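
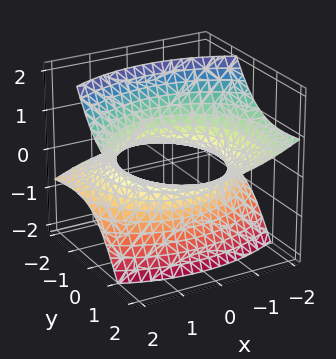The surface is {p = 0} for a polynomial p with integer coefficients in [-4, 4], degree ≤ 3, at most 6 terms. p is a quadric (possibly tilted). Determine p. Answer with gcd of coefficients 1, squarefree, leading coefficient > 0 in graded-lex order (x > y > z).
x^2 + y^2 - 3*y*z - 2*z^2 - 2

1. deg p = 2. The shape is more complex than any degree-1 surface.
2. From the axis intercepts and sections: no z-intercept at any integer in the box.
3. Matching integer coefficients to the picture gives p.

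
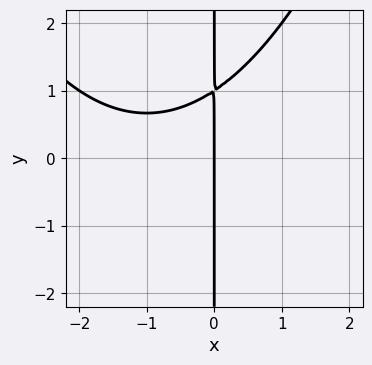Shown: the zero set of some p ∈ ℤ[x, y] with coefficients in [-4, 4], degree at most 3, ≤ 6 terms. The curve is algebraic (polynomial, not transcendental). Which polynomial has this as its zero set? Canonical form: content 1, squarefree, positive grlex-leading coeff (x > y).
x^3 + 2*x^2 - 3*x*y + 3*x

1. Degree: no degree-2 curve has this shape, so deg p = 3.
2. Checking where it meets the axes: it crosses the x-axis at the gridline x = 0; every point of the y-axis in the box is on the curve.
3. Putting this together gives p.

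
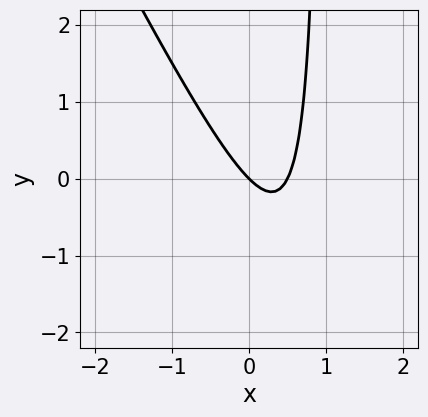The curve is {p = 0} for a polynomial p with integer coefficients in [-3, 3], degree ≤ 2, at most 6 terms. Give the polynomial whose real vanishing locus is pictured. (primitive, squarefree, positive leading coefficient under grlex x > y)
2*x^2 + x*y - x - y

(a) Degree: the shape is more complex than any degree-1 curve, so deg p = 2.
(b) Checking where it meets the axes: it crosses the x-axis at the gridline x = 0; it crosses the y-axis at the gridline y = 0.
(c) Matching integer coefficients to the picture gives p.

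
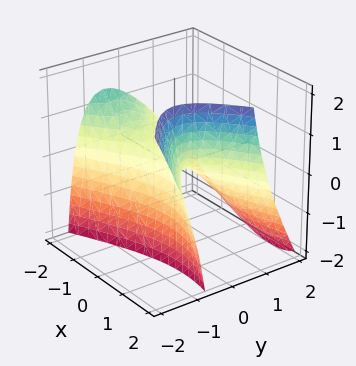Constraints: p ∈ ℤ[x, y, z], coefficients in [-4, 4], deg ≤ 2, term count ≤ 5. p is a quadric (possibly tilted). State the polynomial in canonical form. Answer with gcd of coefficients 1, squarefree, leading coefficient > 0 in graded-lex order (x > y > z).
x^2 + x*z - 3*y^2 - 2*y*z - 2*z

The degree is 2 — a generic line meets the surface in up to 2 points.
From the visible intercepts: one y-axis crossing is at y = 0; one z-axis crossing is at z = 0.
Putting this together gives p.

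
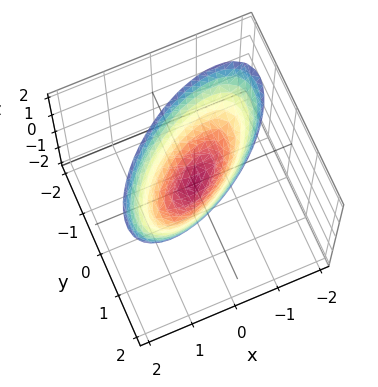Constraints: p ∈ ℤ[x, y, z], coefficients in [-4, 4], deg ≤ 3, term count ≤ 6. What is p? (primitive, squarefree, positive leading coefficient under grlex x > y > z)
2*x^2 - 3*x*y + 3*y^2 - 2*z

Degree: no degree-1 surface has this shape, so deg p = 2.
Against the integer gridlines: one z-axis crossing is at z = 0; it crosses the y-axis at the gridline y = 0; it crosses the x-axis at the gridline x = 0.
The integer polynomial consistent with all of this is the stated p.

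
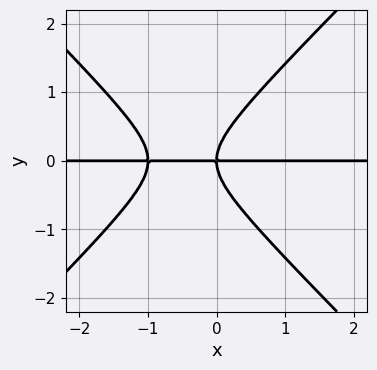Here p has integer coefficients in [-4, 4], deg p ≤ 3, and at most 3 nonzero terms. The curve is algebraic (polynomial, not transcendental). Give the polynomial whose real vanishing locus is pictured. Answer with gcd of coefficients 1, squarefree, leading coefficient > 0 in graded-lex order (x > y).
Degree: no degree-2 curve has this shape, so deg p = 3.
From the visible intercepts: it meets the y-axis at y = 0 (among the integer gridlines); every point of the x-axis in the box is on the curve.
Together with the visible shape, these determine p as stated.

x^2*y - y^3 + x*y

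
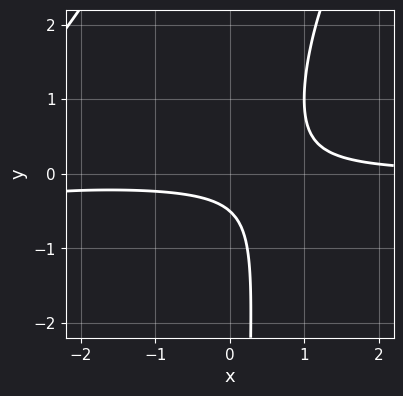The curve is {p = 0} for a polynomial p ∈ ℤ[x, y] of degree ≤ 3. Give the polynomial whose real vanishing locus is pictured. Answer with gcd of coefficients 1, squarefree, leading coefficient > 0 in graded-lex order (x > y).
x^2*y - x*y^2 + 3*x*y - 2*y - 1

Degree: no degree-2 curve has this shape, so deg p = 3.
From the visible intercepts: it misses every integer gridline on the x-axis.
Solving for integer coefficients yields p as stated.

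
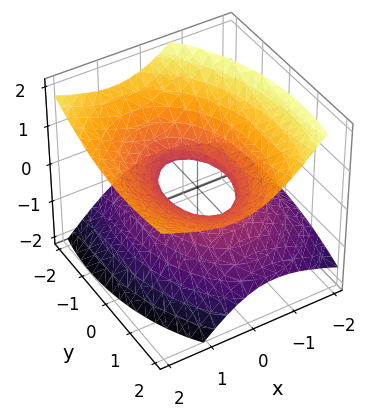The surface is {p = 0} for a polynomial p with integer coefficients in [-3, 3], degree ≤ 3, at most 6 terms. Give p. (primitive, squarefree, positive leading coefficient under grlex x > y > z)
Degree: a generic line meets the surface in up to 2 points, so deg p = 2.
Observable constraints: no z-intercept at any integer in the box; the y-axis gridline crossings are at y ∈ {-1, 1}.
Solving for integer coefficients yields p as stated.

2*x^2 - 2*x*z + y^2 - y*z - 3*z^2 - 1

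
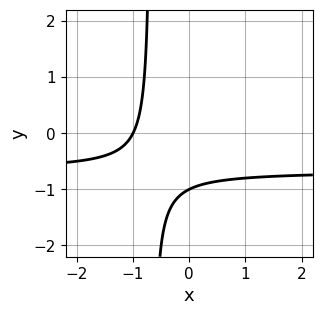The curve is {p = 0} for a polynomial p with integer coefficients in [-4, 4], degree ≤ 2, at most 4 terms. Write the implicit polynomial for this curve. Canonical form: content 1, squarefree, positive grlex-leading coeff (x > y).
3*x*y + 2*x + 2*y + 2

(a) Degree: a generic line meets the curve in up to 2 points, so deg p = 2.
(b) From the visible intercepts: it meets the y-axis at y = -1 (among the integer gridlines); it meets the x-axis at x = -1 (among the integer gridlines).
(c) Solving for integer coefficients yields p as stated.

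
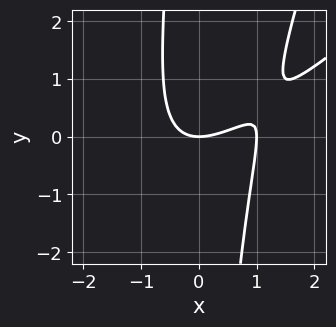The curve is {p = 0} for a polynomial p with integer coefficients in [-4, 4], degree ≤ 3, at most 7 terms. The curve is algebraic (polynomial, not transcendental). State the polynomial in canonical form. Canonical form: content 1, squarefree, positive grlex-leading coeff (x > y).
2*x^3 - 3*x^2*y + x*y^2 - 2*x^2 + 3*y

First, the degree is 3 — the shape is more complex than any degree-2 curve.
Then, observable constraints: one y-axis crossing is at y = 0; the x-axis gridline crossings are at x ∈ {0, 1}.
Finally, these observations pin down the coefficients.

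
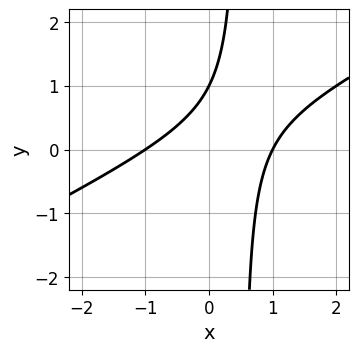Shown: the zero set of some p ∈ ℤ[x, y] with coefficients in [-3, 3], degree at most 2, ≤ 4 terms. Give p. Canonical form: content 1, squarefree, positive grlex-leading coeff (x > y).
First, degree: a generic line meets the curve in up to 2 points, so deg p = 2.
Then, observable constraints: one y-axis crossing is at y = 1; the x-axis gridline crossings are at x ∈ {-1, 1}.
Finally, the integer polynomial consistent with all of this is the stated p.

x^2 - 2*x*y + y - 1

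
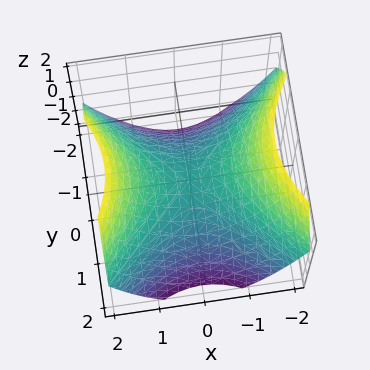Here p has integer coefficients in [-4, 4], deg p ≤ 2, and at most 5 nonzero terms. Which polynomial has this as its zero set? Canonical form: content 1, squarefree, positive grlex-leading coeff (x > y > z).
2*x^2 - 2*y^2 - 3*z

First, deg p = 2. A saddle surface; a quadric.
Then, symmetries: the x ↦ −x reflection is a symmetry, so x appears only in even powers; mirror symmetry y ↦ −y ⇒ only even powers of y.
Next, observable constraints: it meets the z-axis at z = 0 (among the integer gridlines); it crosses the y-axis at the gridline y = 0; one x-axis crossing is at x = 0.
Finally, putting this together gives p.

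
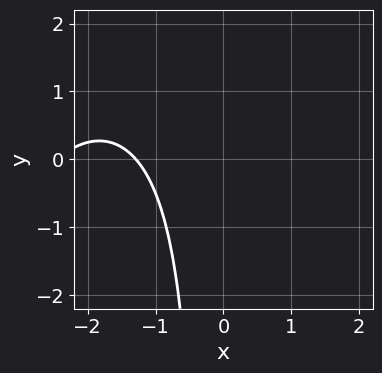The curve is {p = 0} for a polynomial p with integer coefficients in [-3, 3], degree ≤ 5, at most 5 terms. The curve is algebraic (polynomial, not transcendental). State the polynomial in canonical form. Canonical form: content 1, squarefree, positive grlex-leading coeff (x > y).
First, deg p = 4.
Next, observable constraints: no y-intercept at any integer in the box.
Finally, these observations pin down the coefficients.

x^4 + 3*x^3 + 2*x^2*y + x^2 + 2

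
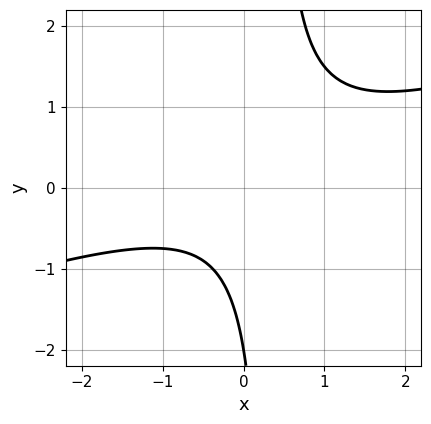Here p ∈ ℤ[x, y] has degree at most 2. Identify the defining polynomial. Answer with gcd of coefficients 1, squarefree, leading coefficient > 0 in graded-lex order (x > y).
(a) The degree is 2 — the shape is more complex than any degree-1 curve.
(b) Checking where it meets the axes: the curve avoids every integer x-axis point in the box; one y-axis crossing is at y = -2.
(c) Assembling these constraints gives the stated polynomial.

x^2 - 3*x*y + y + 2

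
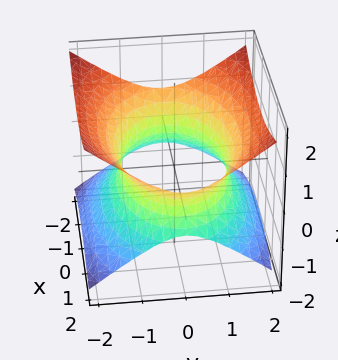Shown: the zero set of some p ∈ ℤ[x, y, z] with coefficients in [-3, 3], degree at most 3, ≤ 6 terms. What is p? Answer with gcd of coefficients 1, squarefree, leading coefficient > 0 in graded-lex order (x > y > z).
x^2 + 2*y^2 - 3*z^2 - 3

1. Degree: an hourglass — one-sheet hyperboloid; a quadric, so deg p = 2.
2. Symmetries: the y ↦ −y reflection is a symmetry, so y appears only in even powers; it's symmetric under x → −x, forcing even powers of x; mirror symmetry z ↦ −z ⇒ only even powers of z.
3. From the axis intercepts and sections: no z-intercept at any integer in the box.
4. Matching integer coefficients to the picture gives p.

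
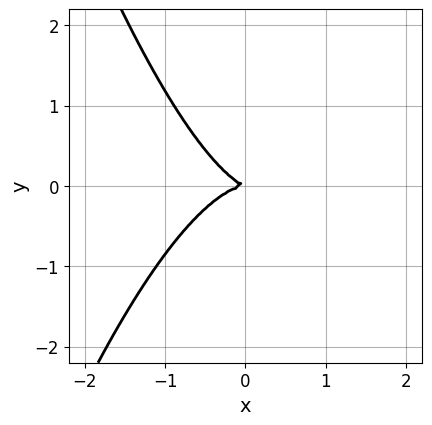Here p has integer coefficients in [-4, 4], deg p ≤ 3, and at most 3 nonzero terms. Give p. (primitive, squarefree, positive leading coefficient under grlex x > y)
3*x^3 + x*y + 3*y^2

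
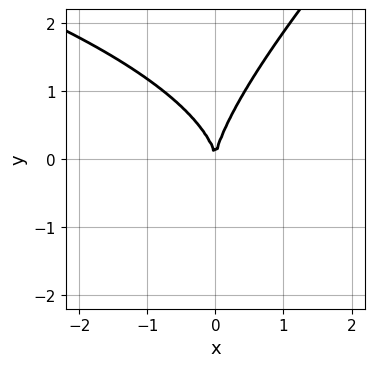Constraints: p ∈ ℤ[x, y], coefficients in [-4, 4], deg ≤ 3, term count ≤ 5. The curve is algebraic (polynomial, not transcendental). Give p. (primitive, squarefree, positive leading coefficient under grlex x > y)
First, deg p = 3. No degree-2 curve has this shape.
Then, checking where it meets the axes: it meets the x-axis at x = 0 (among the integer gridlines); one y-axis crossing is at y = 0.
Finally, assembling these constraints gives the stated polynomial.

x*y^2 - y^3 + 3*x^2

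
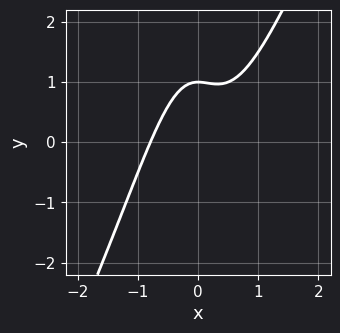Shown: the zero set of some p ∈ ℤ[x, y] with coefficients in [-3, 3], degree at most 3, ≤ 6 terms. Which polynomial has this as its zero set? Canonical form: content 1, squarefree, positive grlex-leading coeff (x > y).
2*x^3 - x^2*y - y + 1

(a) Degree: the shape is more complex than any degree-2 curve, so deg p = 3.
(b) Checking where it meets the axes: it crosses the y-axis at the gridline y = 1.
(c) Together with the visible shape, these determine p as stated.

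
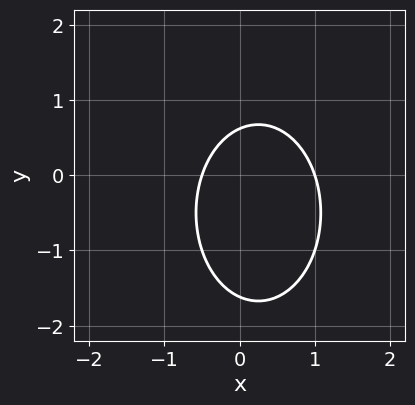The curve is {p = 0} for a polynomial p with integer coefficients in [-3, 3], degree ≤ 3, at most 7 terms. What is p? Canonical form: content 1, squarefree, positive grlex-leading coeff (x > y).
1. The degree is 2 — the shape is more complex than any degree-1 curve.
2. Checking where it meets the axes: it crosses the x-axis at the gridline x = 1.
3. Together with the visible shape, these determine p as stated.

2*x^2 + y^2 - x + y - 1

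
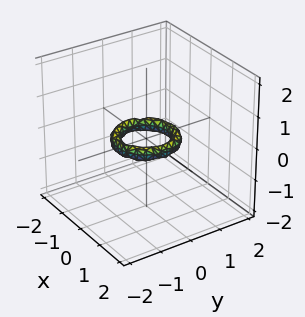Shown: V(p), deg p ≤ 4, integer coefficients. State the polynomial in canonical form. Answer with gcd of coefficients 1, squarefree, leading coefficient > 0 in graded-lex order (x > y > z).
Degree: no degree-3 surface has this shape, so deg p = 4.
Symmetries: rotational symmetry about the z-axis ⇒ p depends on x, y only through x² + y².
Checking where it meets the axes: among the integer gridlines, it crosses the x-axis at x ∈ {-1, 1}; the y-axis gridline crossings are at y ∈ {-1, 1}; a circular section at z = 0 has radius between 0 and 1; the surface avoids every integer z-axis point in the box.
Putting this together gives p.

2*x^4 + 4*x^2*y^2 + 2*y^4 - 3*x^2 - 3*y^2 + 3*z^2 + 1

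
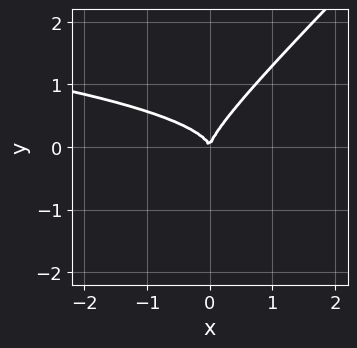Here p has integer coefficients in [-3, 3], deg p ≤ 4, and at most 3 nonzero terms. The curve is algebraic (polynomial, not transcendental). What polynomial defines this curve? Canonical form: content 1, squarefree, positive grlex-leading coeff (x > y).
2*x*y^2 - 2*y^3 + x^2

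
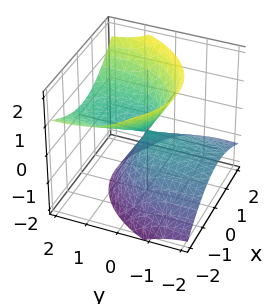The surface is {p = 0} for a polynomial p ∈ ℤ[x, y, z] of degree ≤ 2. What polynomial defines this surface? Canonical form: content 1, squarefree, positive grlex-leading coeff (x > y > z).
deg p = 2.
Against the integer gridlines: it meets the z-axis at z = 0 (among the integer gridlines); it meets the x-axis at x = 0 (among the integer gridlines).
These observations pin down the coefficients.

2*x^2 + x*z + y^2 - 3*y*z - 2*z^2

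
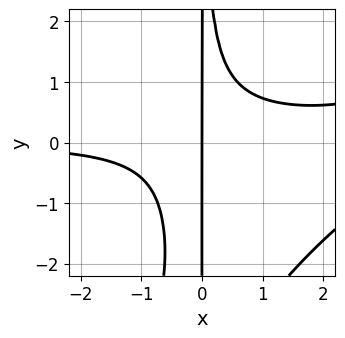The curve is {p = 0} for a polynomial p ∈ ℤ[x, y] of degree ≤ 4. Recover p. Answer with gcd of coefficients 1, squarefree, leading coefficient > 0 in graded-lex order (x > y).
1. Degree: a generic line meets the curve in up to 4 points, so deg p = 4.
2. From the visible intercepts: the visible y-axis segment lies entirely on the curve; one x-axis crossing is at x = 0.
3. The integer polynomial consistent with all of this is the stated p.

x^3*y - x^2*y^2 - 3*x^2*y + 2*x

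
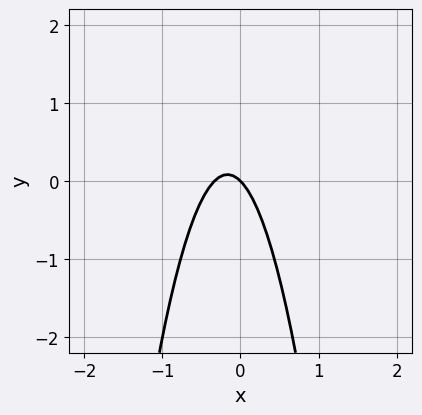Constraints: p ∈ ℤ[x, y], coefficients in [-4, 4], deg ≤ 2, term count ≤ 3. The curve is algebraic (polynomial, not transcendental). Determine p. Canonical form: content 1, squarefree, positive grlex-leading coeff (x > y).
(a) Degree: the shape is more complex than any degree-1 curve, so deg p = 2.
(b) Checking where it meets the axes: it meets the x-axis at x = 0 (among the integer gridlines); it meets the y-axis at y = 0 (among the integer gridlines).
(c) Solving for integer coefficients yields p as stated.

3*x^2 + x + y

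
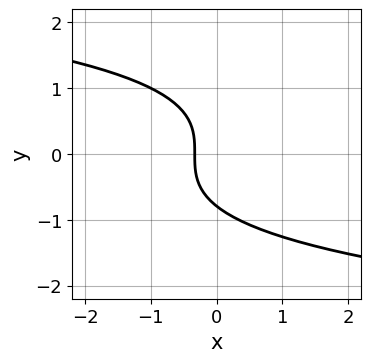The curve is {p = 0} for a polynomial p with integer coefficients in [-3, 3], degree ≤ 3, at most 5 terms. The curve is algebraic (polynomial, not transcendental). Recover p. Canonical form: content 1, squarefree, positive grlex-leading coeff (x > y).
First, deg p = 3.
Finally, solving for integer coefficients yields p as stated.

2*y^3 + 3*x + 1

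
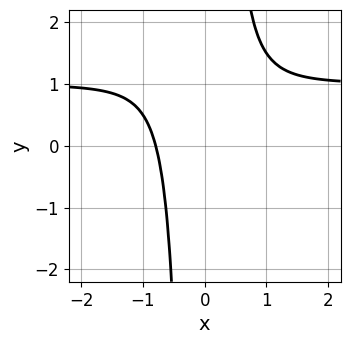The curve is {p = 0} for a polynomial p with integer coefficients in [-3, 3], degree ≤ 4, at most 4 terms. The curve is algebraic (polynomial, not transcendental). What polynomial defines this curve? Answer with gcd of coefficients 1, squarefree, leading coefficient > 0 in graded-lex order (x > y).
(a) Degree: a generic line meets the curve in up to 4 points, so deg p = 4.
(b) From the axis intercepts and sections: it misses every integer gridline on the y-axis.
(c) Fitting integer coefficients to these (and the overall shape) gives p.

2*x^3*y - 2*x^3 - 1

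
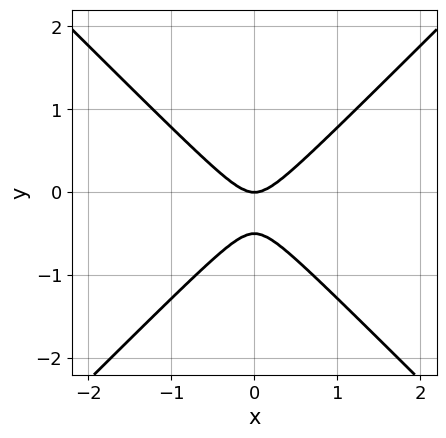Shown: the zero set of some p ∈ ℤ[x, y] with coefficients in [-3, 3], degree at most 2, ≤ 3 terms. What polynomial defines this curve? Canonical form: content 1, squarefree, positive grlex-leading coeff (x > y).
1. deg p = 2. No degree-1 curve has this shape.
2. Symmetries: mirror symmetry x ↦ −x ⇒ only even powers of x.
3. Observable constraints: one x-axis crossing is at x = 0; one y-axis crossing is at y = 0.
4. Putting this together gives p.

2*x^2 - 2*y^2 - y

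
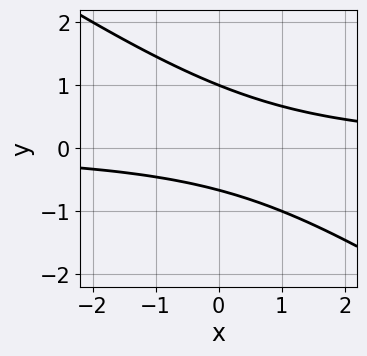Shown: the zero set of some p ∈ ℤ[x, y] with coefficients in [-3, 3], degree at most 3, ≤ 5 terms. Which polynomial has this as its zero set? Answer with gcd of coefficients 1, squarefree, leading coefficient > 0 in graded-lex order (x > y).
2*x*y + 3*y^2 - y - 2

The degree is 2 — the shape is more complex than any degree-1 curve.
Against the integer gridlines: it crosses the y-axis at the gridline y = 1; the curve avoids every integer x-axis point in the box.
Solving for integer coefficients yields p as stated.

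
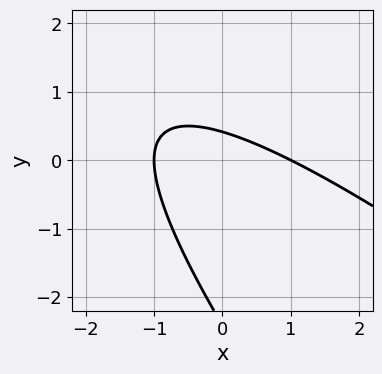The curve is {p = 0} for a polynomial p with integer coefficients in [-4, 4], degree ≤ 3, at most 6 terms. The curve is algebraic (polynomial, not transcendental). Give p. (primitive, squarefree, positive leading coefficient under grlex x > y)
x^2 + 2*x*y + y^2 + 2*y - 1

(a) Degree: the shape is more complex than any degree-1 curve, so deg p = 2.
(b) From the visible intercepts: among the integer gridlines, it crosses the x-axis at x ∈ {-1, 1}.
(c) Matching integer coefficients to the picture gives p.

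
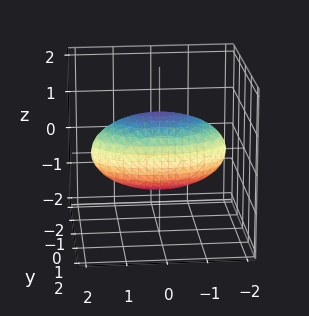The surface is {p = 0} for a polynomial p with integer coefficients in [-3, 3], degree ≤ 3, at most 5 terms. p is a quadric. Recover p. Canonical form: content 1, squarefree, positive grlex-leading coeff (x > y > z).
(a) Degree: a closed, bounded, convex surface; a quadric, so deg p = 2.
(b) Symmetries: it's symmetric under x → −x, forcing even powers of x; it's symmetric under z → −z, forcing even powers of z; mirror symmetry y ↦ −y ⇒ only even powers of y.
(c) Observable constraints: among the integer gridlines, it crosses the y-axis at y ∈ {-1, 1}; the z-axis gridline crossings are at z ∈ {-1, 1}.
(d) Assembling these constraints gives the stated polynomial.

x^2 + 3*y^2 + 3*z^2 - 3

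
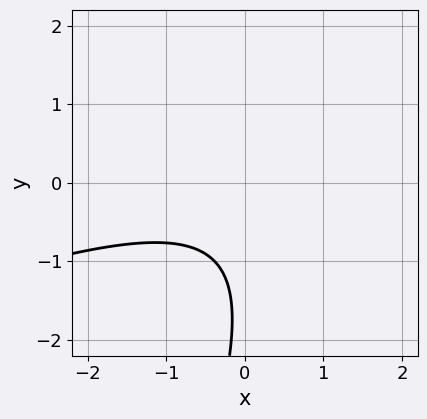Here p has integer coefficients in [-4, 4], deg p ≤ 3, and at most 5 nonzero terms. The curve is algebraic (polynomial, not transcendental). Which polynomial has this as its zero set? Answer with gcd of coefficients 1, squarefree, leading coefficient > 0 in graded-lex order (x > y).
x^2 - 3*x*y + y^2 + 3*y + 3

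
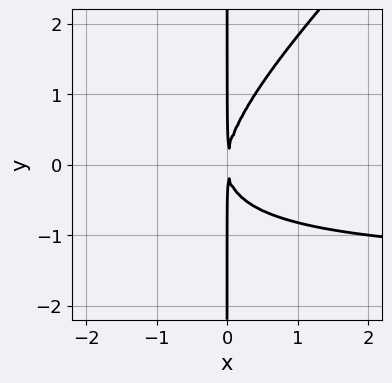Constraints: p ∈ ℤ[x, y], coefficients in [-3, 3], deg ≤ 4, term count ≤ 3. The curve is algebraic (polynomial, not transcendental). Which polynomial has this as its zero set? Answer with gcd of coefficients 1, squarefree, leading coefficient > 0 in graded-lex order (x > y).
2*x^2*y - 2*x*y^2 + 3*x^2

1. deg p = 3. A generic line meets the curve in up to 3 points.
2. Observable constraints: the visible y-axis segment lies entirely on the curve.
3. Putting this together gives p.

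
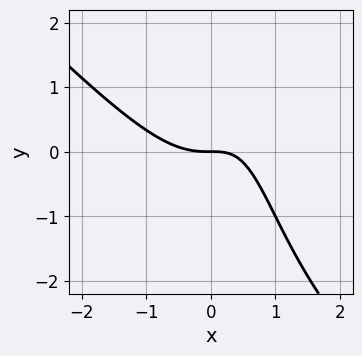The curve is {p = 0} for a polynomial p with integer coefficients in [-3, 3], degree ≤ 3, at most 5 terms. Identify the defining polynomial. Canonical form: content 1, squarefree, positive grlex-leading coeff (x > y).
First, the degree is 3 — no degree-2 curve has this shape.
Then, from the visible intercepts: it meets the x-axis at x = 0 (among the integer gridlines); one y-axis crossing is at y = 0.
Finally, assembling these constraints gives the stated polynomial.

x^3 + x^2*y - x*y + y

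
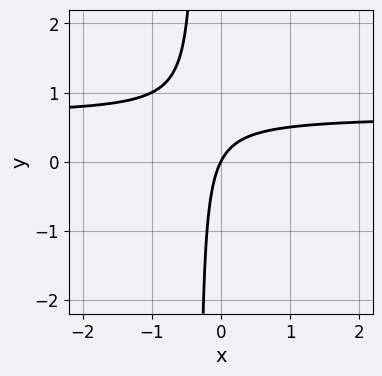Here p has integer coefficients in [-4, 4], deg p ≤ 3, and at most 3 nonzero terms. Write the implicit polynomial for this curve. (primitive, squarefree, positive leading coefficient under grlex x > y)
Degree: a generic line meets the curve in up to 2 points, so deg p = 2.
Observable constraints: one y-axis crossing is at y = 0; it meets the x-axis at x = 0 (among the integer gridlines).
Together with the visible shape, these determine p as stated.

3*x*y - 2*x + y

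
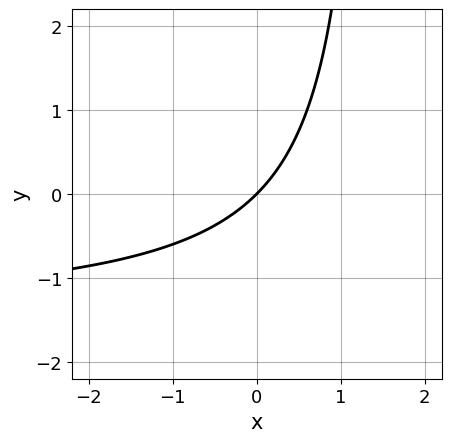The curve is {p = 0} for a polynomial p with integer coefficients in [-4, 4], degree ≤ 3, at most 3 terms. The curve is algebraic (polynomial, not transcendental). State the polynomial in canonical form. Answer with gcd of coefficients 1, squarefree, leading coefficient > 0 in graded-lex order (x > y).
2*x*y + 3*x - 3*y

Degree: the shape is more complex than any degree-1 curve, so deg p = 2.
Observable constraints: it meets the x-axis at x = 0 (among the integer gridlines); one y-axis crossing is at y = 0.
These observations pin down the coefficients.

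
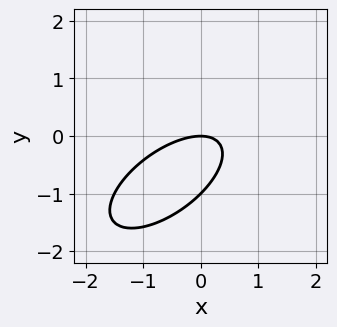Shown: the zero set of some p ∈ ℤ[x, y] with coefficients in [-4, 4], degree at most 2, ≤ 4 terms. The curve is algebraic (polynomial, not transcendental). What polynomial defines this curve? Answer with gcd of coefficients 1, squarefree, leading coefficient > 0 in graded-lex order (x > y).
(a) The degree is 2 — no degree-1 curve has this shape.
(b) Checking where it meets the axes: among the integer gridlines, it crosses the y-axis at y ∈ {-1, 0}; one x-axis crossing is at x = 0.
(c) Putting this together gives p.

2*x^2 - 3*x*y + 3*y^2 + 3*y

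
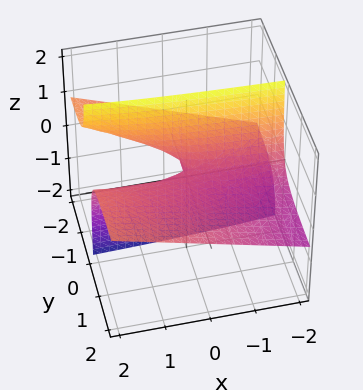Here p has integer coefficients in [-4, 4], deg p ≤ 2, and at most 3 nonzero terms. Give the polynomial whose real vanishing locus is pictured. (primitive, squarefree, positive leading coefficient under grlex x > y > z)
x*y - 3*y*z - z

First, deg p = 2.
Then, from the axis intercepts and sections: the visible x-axis segment lies entirely on the surface; every point of the y-axis in the box is on the surface; one z-axis crossing is at z = 0.
Finally, solving for integer coefficients yields p as stated.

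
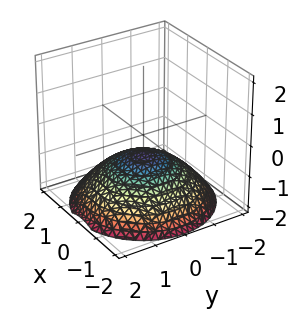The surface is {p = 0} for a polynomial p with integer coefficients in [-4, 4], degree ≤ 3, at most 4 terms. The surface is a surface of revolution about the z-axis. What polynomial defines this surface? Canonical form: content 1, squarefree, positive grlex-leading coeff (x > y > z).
x^2 + y^2 + 3*z + 2

The degree is 2 — a generic line meets the surface in up to 2 points.
Symmetries: rotational symmetry about the z-axis ⇒ p depends on x, y only through x² + y².
Reading off the gridlines: no y-intercept at any integer in the box; the surface avoids every integer x-axis point in the box; a circular section at z = -1 has radius exactly 1.
Fitting integer coefficients to these (and the overall shape) gives p.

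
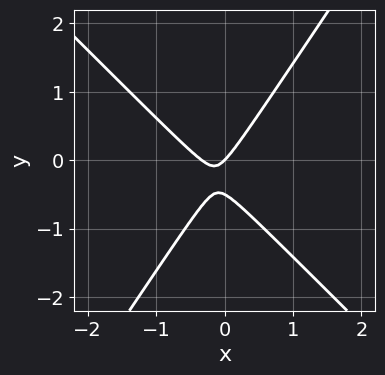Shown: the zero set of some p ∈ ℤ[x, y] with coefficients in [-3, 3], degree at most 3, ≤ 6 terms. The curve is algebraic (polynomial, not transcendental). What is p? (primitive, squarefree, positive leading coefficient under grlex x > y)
3*x^2 + x*y - 2*y^2 + x - y

1. The degree is 2 — the shape is more complex than any degree-1 curve.
2. From the visible intercepts: one y-axis crossing is at y = 0; it meets the x-axis at x = 0 (among the integer gridlines).
3. Matching integer coefficients to the picture gives p.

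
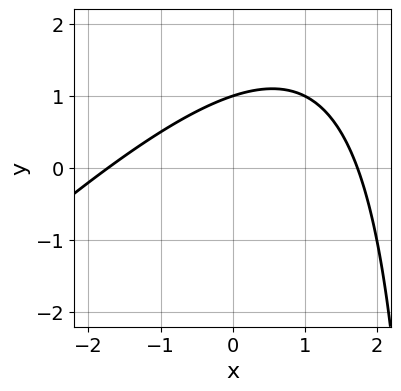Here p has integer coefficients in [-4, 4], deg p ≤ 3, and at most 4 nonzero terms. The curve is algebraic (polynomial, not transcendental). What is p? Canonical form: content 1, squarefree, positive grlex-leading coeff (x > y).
The degree is 2 — a generic line meets the curve in up to 2 points.
Observable constraints: it meets the y-axis at y = 1 (among the integer gridlines).
Putting this together gives p.

x^2 - x*y + 3*y - 3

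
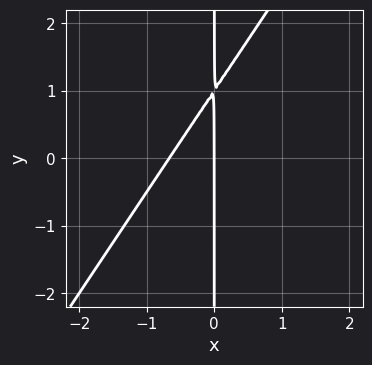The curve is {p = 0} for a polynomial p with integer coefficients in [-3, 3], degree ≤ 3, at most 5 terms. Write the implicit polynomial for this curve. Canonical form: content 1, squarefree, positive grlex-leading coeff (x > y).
3*x^2 - 2*x*y + 2*x

1. deg p = 2. The shape is more complex than any degree-1 curve.
2. From the visible intercepts: the visible y-axis segment lies entirely on the curve; it meets the x-axis at x = 0 (among the integer gridlines).
3. Solving for integer coefficients yields p as stated.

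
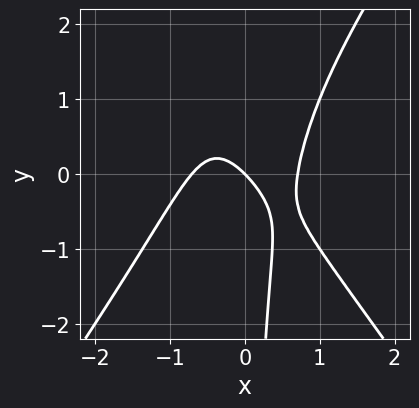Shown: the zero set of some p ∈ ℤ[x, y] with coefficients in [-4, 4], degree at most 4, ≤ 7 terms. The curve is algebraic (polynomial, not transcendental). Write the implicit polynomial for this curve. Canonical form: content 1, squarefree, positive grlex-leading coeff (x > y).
The degree is 3 — the shape is more complex than any degree-2 curve.
From the axis intercepts and sections: it meets the y-axis at y = 0 (among the integer gridlines); it crosses the x-axis at the gridline x = 0.
Matching integer coefficients to the picture gives p.

2*x^3 - x*y^2 + x*y - x - y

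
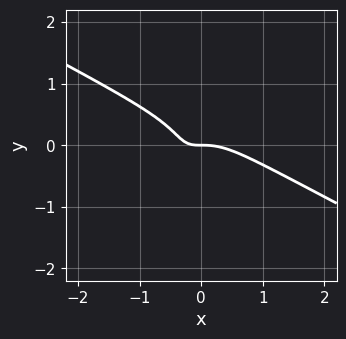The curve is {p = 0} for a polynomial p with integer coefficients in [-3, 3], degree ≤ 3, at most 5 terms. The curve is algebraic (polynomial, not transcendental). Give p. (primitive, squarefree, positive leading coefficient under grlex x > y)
2*x^3 + 3*x^2*y + 3*y^3 + 2*x*y + y

The degree is 3 — the shape is more complex than any degree-2 curve.
Observable constraints: it meets the x-axis at x = 0 (among the integer gridlines); it meets the y-axis at y = 0 (among the integer gridlines).
The integer polynomial consistent with all of this is the stated p.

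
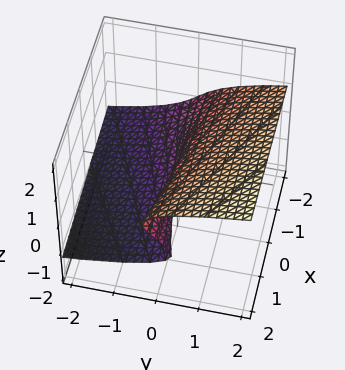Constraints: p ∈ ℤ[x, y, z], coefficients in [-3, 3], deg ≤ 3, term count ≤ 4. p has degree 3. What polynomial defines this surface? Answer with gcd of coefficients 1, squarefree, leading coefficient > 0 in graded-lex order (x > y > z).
3*z^3 - x*z - 2*y

First, degree: a generic line meets the surface in up to 3 points, so deg p = 3.
Next, against the integer gridlines: the visible x-axis segment lies entirely on the surface; it crosses the z-axis at the gridline z = 0; it meets the y-axis at y = 0 (among the integer gridlines).
Finally, fitting integer coefficients to these (and the overall shape) gives p.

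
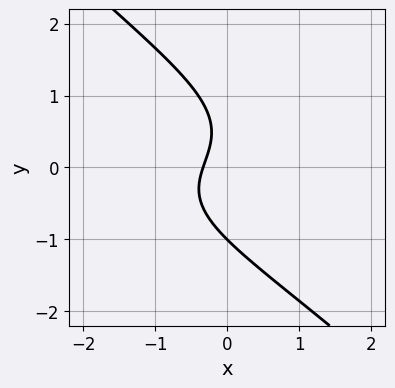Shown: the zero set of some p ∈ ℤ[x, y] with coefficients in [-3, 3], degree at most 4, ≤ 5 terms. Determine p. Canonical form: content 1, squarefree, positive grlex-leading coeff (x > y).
2*x*y^2 + 2*y^3 + 3*x - y + 1

First, degree: no degree-2 curve has this shape, so deg p = 3.
Next, checking where it meets the axes: it crosses the y-axis at the gridline y = -1.
Finally, fitting integer coefficients to these (and the overall shape) gives p.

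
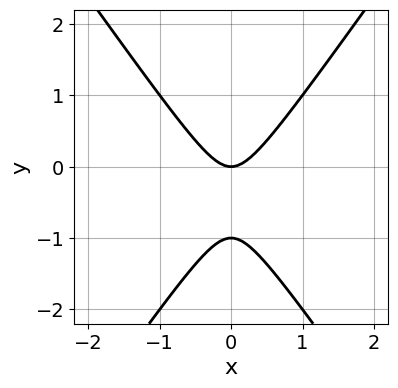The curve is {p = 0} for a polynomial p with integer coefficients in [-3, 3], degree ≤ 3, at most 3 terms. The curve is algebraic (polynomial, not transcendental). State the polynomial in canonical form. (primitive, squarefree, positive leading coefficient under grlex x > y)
2*x^2 - y^2 - y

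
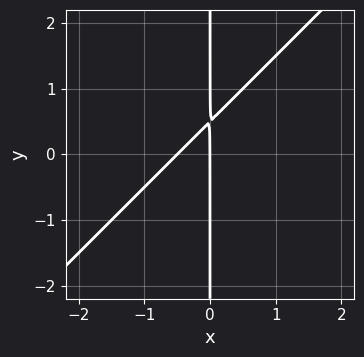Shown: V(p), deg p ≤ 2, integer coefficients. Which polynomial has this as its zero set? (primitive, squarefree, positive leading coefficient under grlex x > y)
deg p = 2.
From the visible intercepts: the visible y-axis segment lies entirely on the curve; one x-axis crossing is at x = 0.
Together with the visible shape, these determine p as stated.

2*x^2 - 2*x*y + x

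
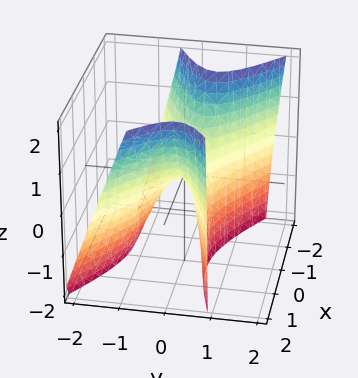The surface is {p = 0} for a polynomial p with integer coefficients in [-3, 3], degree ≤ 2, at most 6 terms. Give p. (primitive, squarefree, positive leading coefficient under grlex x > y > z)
(a) The degree is 2 — no degree-1 surface has this shape.
(b) From the axis intercepts and sections: it crosses the x-axis at the gridline x = 0; one y-axis crossing is at y = 0; it meets the z-axis at z = 0 (among the integer gridlines).
(c) Solving for integer coefficients yields p as stated.

x^2 - x*y - 3*y^2 + y*z - z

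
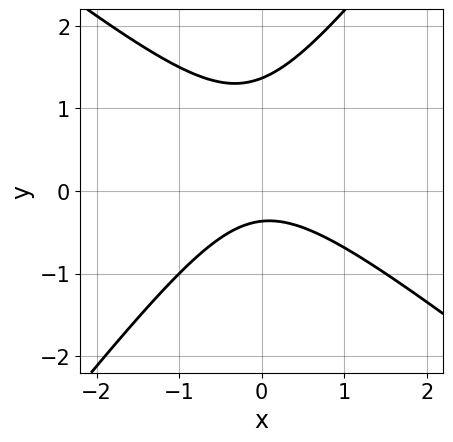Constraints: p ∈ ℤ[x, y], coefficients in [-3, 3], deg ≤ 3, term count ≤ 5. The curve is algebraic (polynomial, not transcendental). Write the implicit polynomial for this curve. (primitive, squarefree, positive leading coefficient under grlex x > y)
2*x^2 + x*y - 2*y^2 + 2*y + 1

(a) The degree is 2 — a generic line meets the curve in up to 2 points.
(b) Observable constraints: the curve avoids every integer x-axis point in the box.
(c) Assembling these constraints gives the stated polynomial.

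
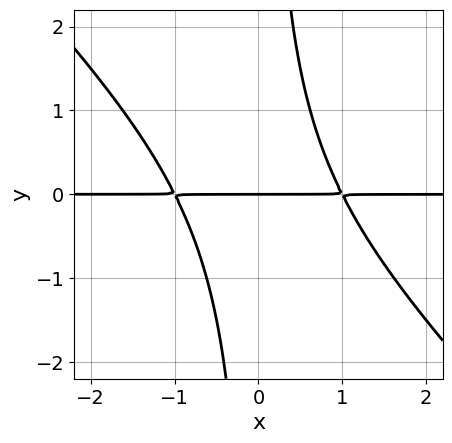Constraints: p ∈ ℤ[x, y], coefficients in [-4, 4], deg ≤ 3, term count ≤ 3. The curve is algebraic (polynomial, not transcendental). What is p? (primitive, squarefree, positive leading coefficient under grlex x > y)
x^2*y + x*y^2 - y

First, deg p = 3. The shape is more complex than any degree-2 curve.
Next, from the visible intercepts: it meets the y-axis at y = 0 (among the integer gridlines); the visible x-axis segment lies entirely on the curve.
Finally, together with the visible shape, these determine p as stated.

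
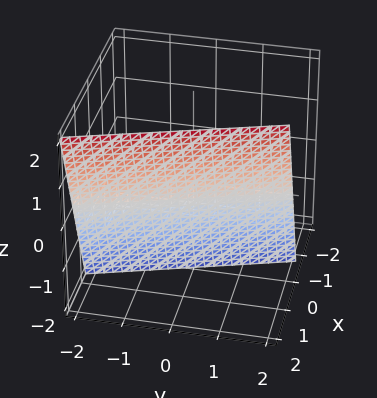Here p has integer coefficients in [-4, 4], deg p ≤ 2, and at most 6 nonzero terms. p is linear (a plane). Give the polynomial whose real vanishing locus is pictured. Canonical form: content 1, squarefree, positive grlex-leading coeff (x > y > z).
(a) Degree: every cross-section is a straight line — this is a plane, so deg p = 1.
(b) From the visible intercepts: one z-axis crossing is at z = -2; one y-axis crossing is at y = 2.
(c) Solving for integer coefficients yields p as stated.

3*x + y - z - 2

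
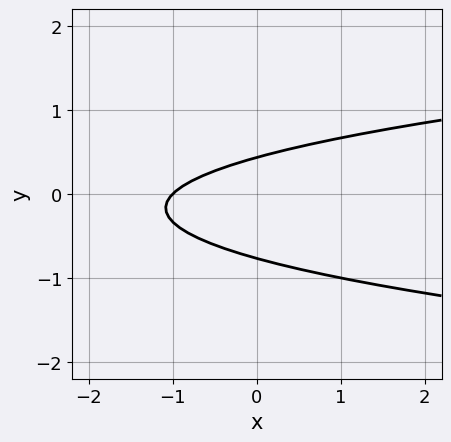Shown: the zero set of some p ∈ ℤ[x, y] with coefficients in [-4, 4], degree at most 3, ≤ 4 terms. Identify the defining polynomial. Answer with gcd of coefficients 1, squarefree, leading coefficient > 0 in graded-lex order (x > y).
1. deg p = 2.
2. From the visible intercepts: one x-axis crossing is at x = -1.
3. Matching integer coefficients to the picture gives p.

3*y^2 - x + y - 1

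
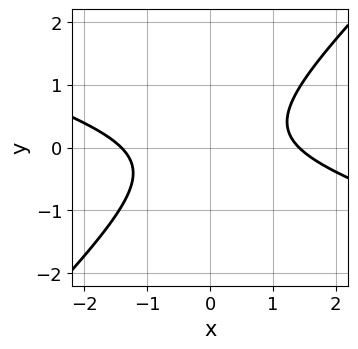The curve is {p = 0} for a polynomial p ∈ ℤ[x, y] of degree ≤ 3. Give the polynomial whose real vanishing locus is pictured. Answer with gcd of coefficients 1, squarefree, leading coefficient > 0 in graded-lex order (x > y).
1. The degree is 2 — no degree-1 curve has this shape.
2. Observable constraints: the curve avoids every integer y-axis point in the box.
3. The integer polynomial consistent with all of this is the stated p.

x^2 + 2*x*y - 3*y^2 - 2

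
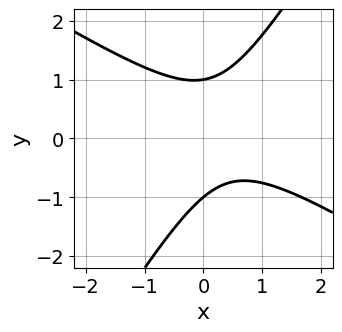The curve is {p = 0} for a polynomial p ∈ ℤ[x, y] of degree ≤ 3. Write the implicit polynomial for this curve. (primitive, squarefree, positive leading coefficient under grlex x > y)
Degree: a generic line meets the curve in up to 2 points, so deg p = 2.
From the axis intercepts and sections: no x-intercept at any integer in the box; among the integer gridlines, it crosses the y-axis at y ∈ {-1, 1}.
The integer polynomial consistent with all of this is the stated p.

3*x^2 + 3*x*y - 3*y^2 - 2*x + 3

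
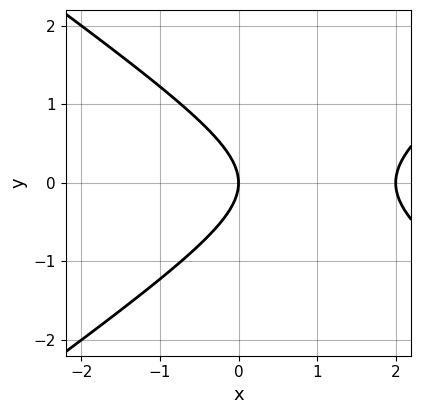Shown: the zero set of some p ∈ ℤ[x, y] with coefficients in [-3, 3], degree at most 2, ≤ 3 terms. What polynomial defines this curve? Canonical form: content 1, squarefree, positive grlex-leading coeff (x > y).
x^2 - 2*y^2 - 2*x

Degree: a generic line meets the curve in up to 2 points, so deg p = 2.
Symmetries: it's symmetric under y → −y, forcing even powers of y.
Observable constraints: the x-axis gridline crossings are at x ∈ {0, 2}; it meets the y-axis at y = 0 (among the integer gridlines).
The integer polynomial consistent with all of this is the stated p.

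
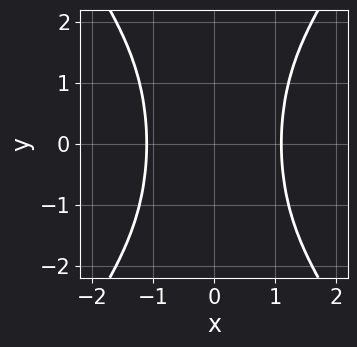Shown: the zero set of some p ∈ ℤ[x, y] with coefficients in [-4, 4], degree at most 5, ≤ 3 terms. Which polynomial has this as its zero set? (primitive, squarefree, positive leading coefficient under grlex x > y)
1. The degree is 4 — no degree-3 curve has this shape.
2. Symmetries: it's symmetric under x → −x, forcing even powers of x; the y ↦ −y reflection is a symmetry, so y appears only in even powers.
3. From the visible intercepts: it misses every integer gridline on the y-axis.
4. Solving for integer coefficients yields p as stated.

2*x^4 - x^2*y^2 - 3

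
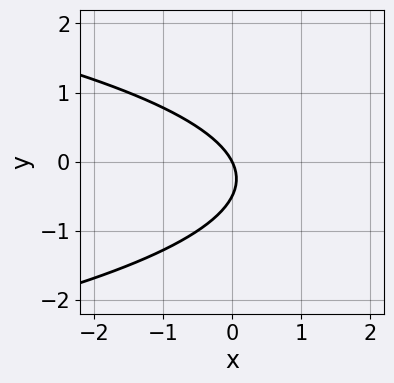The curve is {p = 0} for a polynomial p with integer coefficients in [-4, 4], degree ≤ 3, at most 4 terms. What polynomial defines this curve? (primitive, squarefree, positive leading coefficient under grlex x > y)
1. deg p = 2. No degree-1 curve has this shape.
2. Against the integer gridlines: one x-axis crossing is at x = 0; one y-axis crossing is at y = 0.
3. Putting this together gives p.

2*y^2 + 2*x + y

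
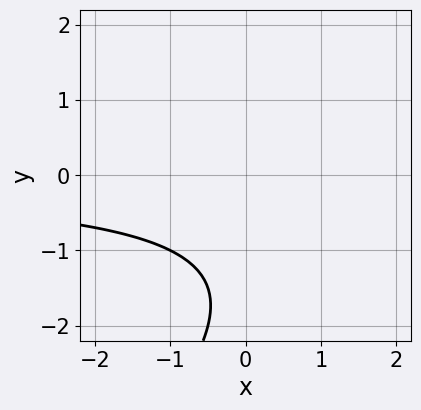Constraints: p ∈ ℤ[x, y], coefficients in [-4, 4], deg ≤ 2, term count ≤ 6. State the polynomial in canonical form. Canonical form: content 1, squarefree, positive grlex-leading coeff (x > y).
1. deg p = 2.
2. Checking where it meets the axes: no x-intercept at any integer in the box; the curve avoids every integer y-axis point in the box.
3. Solving for integer coefficients yields p as stated.

x*y - y^2 - 3*y - 3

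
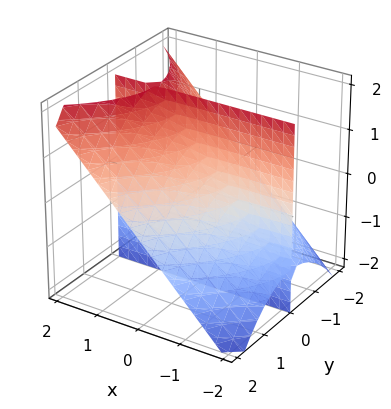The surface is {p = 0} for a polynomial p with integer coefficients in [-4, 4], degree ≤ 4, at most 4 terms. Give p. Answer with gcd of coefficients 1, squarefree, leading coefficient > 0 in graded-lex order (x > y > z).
y^3 - 3*x*y + 3*y*z - 3*y

There are 2 components. Treating them together as one polynomial.
deg p = 3. A generic line meets the surface in up to 3 points.
Reading off the gridlines: every point of the x-axis in the box is on the surface; it meets the y-axis at y = 0 (among the integer gridlines).
Putting this together gives p. Check: (0, 0, -2) on the z-axis lies on the surface, and p(0, 0, -2) = 0. ✓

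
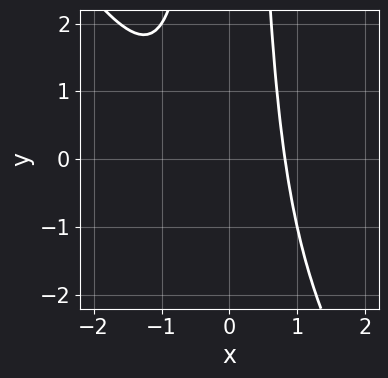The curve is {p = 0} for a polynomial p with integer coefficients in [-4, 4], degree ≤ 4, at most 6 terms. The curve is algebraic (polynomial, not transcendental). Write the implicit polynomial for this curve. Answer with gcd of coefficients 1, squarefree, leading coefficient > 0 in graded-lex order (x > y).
The degree is 3 — the shape is more complex than any degree-2 curve.
From the axis intercepts and sections: no y-intercept at any integer in the box.
The integer polynomial consistent with all of this is the stated p.

3*x^3 + 2*x^2*y + 2*x^2 - 3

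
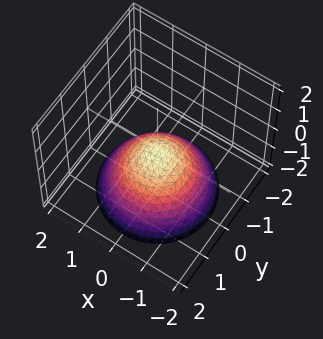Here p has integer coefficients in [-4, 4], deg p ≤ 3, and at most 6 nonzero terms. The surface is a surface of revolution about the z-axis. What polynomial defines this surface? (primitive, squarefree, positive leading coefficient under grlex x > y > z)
First, the degree is 2 — the shape is more complex than any degree-1 surface.
Next, symmetry: the z-axis is an axis of rotation, so x and y enter only as x² + y².
Then, reading off the gridlines: a circular section at z = -1 has radius exactly 1; no x-intercept at any integer in the box; no y-intercept at any integer in the box.
Finally, assembling these constraints gives the stated polynomial.

2*x^2 + 2*y^2 + 3*z + 1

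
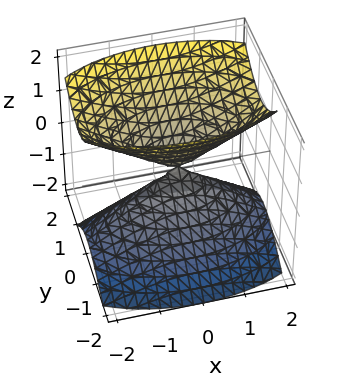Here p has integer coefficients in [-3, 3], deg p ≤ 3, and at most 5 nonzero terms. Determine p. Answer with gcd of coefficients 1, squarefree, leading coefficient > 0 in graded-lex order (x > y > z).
x^2 + 3*y^2 - y*z - 2*z^2

First, I count 2 distinct pieces. They look like related sheets of one shape, so recover p as a whole.
Next, degree: the shape is more complex than any degree-1 surface, so deg p = 2.
Then, observable constraints: it meets the x-axis at x = 0 (among the integer gridlines); it crosses the z-axis at the gridline z = 0.
Finally, assembling these constraints gives the stated polynomial.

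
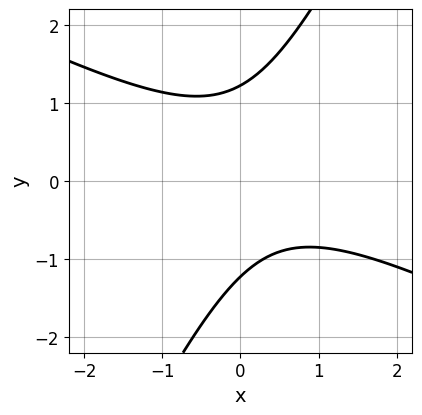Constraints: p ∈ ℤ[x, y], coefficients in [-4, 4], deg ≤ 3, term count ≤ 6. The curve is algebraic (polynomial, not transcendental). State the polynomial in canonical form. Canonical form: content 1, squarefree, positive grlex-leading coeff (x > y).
1. Degree: the shape is more complex than any degree-1 curve, so deg p = 2.
2. Against the integer gridlines: no x-intercept at any integer in the box.
3. These observations pin down the coefficients.

2*x^2 + 3*x*y - 2*y^2 - x + 3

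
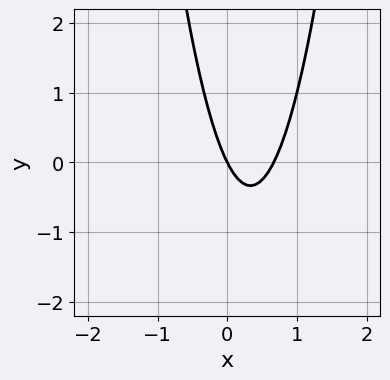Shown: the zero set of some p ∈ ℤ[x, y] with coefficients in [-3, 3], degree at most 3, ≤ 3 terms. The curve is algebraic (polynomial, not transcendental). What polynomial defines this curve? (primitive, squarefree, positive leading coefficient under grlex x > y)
(a) deg p = 2.
(b) Against the integer gridlines: one y-axis crossing is at y = 0; one x-axis crossing is at x = 0.
(c) The integer polynomial consistent with all of this is the stated p.

3*x^2 - 2*x - y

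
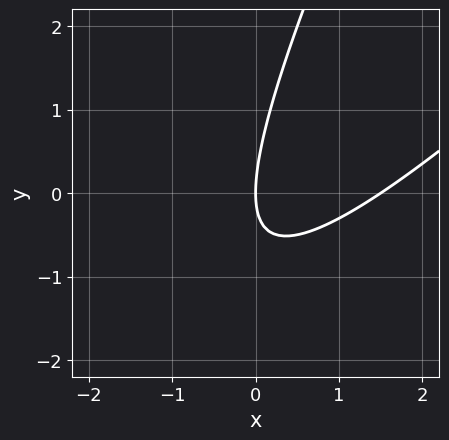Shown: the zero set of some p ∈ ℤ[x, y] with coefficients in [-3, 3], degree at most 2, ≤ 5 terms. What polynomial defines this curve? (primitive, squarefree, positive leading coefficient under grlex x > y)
(a) The degree is 2 — a generic line meets the curve in up to 2 points.
(b) Checking where it meets the axes: it crosses the x-axis at the gridline x = 0; it meets the y-axis at y = 0 (among the integer gridlines).
(c) The integer polynomial consistent with all of this is the stated p.

2*x^2 - 3*x*y + y^2 - 3*x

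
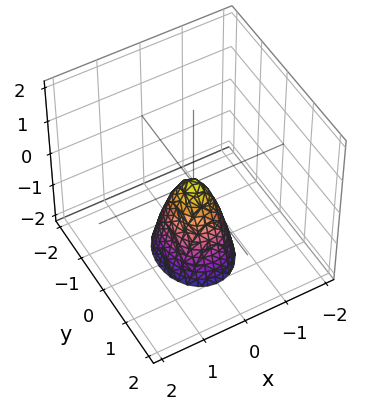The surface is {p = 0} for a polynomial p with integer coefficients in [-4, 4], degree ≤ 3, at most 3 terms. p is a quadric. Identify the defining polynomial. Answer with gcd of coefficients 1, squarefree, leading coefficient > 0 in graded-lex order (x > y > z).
(a) The degree is 2 — a paraboloid; a quadric.
(b) Symmetries: the y ↦ −y reflection is a symmetry, so y appears only in even powers; it's symmetric under x → −x, forcing even powers of x.
(c) Checking where it meets the axes: it crosses the x-axis at the gridline x = 0; one y-axis crossing is at y = 0.
(d) Matching integer coefficients to the picture gives p.

3*x^2 + 2*y^2 + z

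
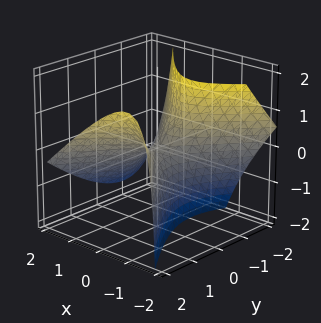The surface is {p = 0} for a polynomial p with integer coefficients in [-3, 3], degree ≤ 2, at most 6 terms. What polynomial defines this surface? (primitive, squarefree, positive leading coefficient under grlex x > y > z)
(a) deg p = 2. The shape is more complex than any degree-1 surface.
(b) Reading off the gridlines: it meets the x-axis at x = 0 (among the integer gridlines); it crosses the y-axis at the gridline y = 0; it meets the z-axis at z = 0 (among the integer gridlines).
(c) Putting this together gives p.

3*x^2 + 3*x*z - 2*y^2 + 2*y*z + 2*z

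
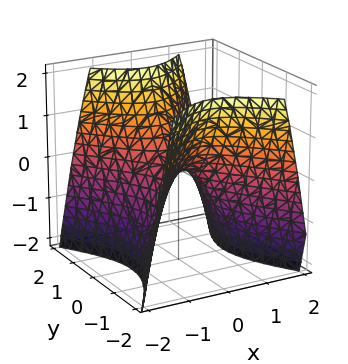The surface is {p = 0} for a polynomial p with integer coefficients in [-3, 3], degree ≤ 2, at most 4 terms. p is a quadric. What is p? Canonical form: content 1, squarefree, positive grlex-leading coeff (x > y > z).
1. Degree: a hyperbolic paraboloid; a quadric, so deg p = 2.
2. Symmetries: it's symmetric under x → −x, forcing even powers of x; mirror symmetry y ↦ −y ⇒ only even powers of y.
3. Reading off the gridlines: it meets the x-axis at x = 0 (among the integer gridlines); it meets the y-axis at y = 0 (among the integer gridlines).
4. Fitting integer coefficients to these (and the overall shape) gives p.

3*x^2 - 2*y^2 + 2*z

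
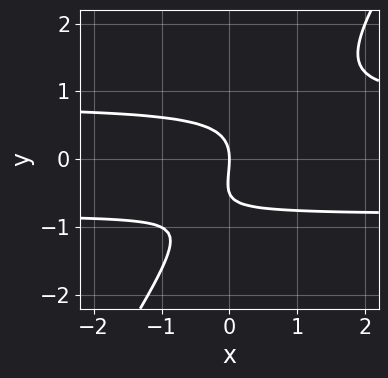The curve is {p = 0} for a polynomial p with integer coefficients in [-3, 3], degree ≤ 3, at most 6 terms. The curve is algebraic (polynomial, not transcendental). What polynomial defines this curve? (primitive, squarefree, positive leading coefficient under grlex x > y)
3*x*y^2 - 2*y^3 - y^2 - 2*x

Degree: a generic line meets the curve in up to 3 points, so deg p = 3.
Checking where it meets the axes: one y-axis crossing is at y = 0; it meets the x-axis at x = 0 (among the integer gridlines).
Matching integer coefficients to the picture gives p.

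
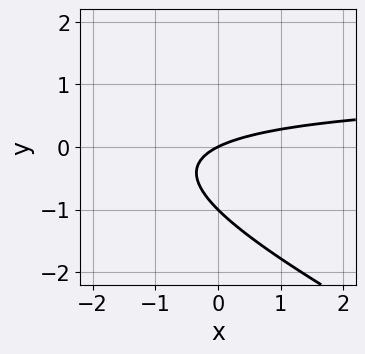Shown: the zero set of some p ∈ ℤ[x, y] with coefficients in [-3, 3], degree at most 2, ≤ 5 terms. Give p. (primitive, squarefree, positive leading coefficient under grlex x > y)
x*y + 2*y^2 - x + 2*y

1. Degree: a generic line meets the curve in up to 2 points, so deg p = 2.
2. Against the integer gridlines: it meets the x-axis at x = 0 (among the integer gridlines); the y-axis gridline crossings are at y ∈ {-1, 0}.
3. Fitting integer coefficients to these (and the overall shape) gives p.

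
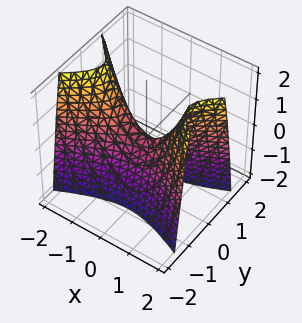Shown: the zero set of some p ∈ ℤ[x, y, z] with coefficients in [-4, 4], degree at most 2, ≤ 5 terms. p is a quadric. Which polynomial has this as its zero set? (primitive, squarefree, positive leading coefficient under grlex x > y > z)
x^2 - 3*y^2 - z

First, degree: a hyperbolic paraboloid; a quadric, so deg p = 2.
Then, symmetries: the y ↦ −y reflection is a symmetry, so y appears only in even powers; mirror symmetry x ↦ −x ⇒ only even powers of x.
Then, observable constraints: it crosses the x-axis at the gridline x = 0; it meets the z-axis at z = 0 (among the integer gridlines); it crosses the y-axis at the gridline y = 0.
Finally, solving for integer coefficients yields p as stated.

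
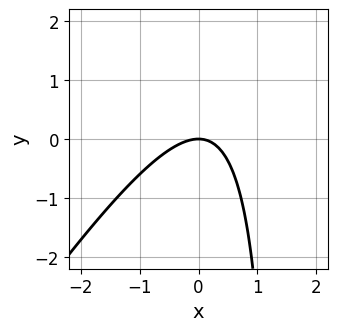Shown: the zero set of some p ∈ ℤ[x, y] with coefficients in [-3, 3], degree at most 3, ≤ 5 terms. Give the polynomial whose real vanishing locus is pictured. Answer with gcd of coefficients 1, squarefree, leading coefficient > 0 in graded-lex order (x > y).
3*x^2 - 2*x*y + 3*y

First, the degree is 2 — the shape is more complex than any degree-1 curve.
Next, from the visible intercepts: it meets the y-axis at y = 0 (among the integer gridlines); it meets the x-axis at x = 0 (among the integer gridlines).
Finally, matching integer coefficients to the picture gives p.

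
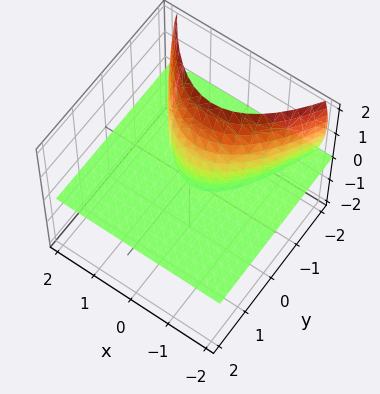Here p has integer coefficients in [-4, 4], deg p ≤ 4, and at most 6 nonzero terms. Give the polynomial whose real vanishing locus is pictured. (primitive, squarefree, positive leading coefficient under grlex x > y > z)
2*x^2*z + y*z^2 + z^3 + 3*y*z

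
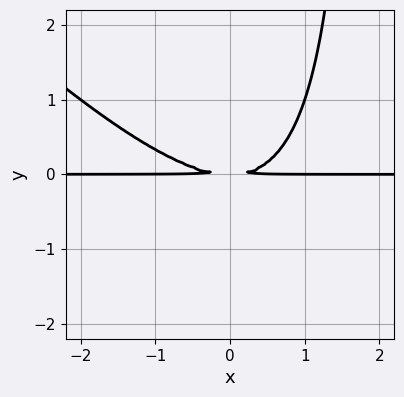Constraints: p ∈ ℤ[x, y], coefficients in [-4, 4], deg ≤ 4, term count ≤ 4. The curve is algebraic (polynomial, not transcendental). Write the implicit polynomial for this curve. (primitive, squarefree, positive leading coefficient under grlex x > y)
x^2*y + x*y^2 - 2*y^2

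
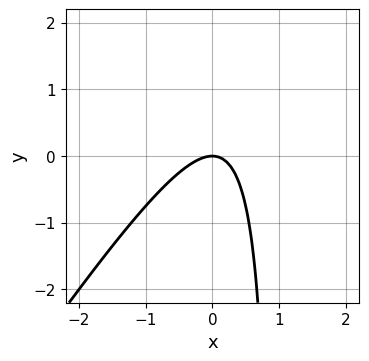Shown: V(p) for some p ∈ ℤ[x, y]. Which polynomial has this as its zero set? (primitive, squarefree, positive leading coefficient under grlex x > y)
3*x^2 - 2*x*y + 2*y

1. deg p = 2. A generic line meets the curve in up to 2 points.
2. Against the integer gridlines: it crosses the y-axis at the gridline y = 0; it meets the x-axis at x = 0 (among the integer gridlines).
3. Assembling these constraints gives the stated polynomial.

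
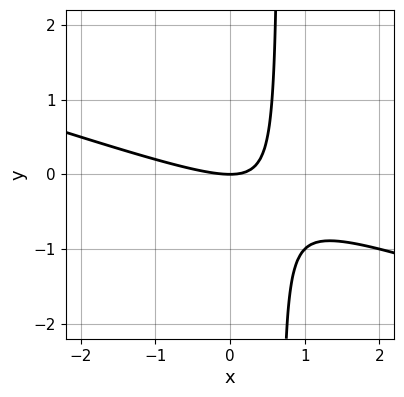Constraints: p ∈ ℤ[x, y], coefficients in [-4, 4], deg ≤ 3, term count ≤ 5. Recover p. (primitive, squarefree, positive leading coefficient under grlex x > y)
x^2 + 3*x*y - 2*y

Degree: no degree-1 curve has this shape, so deg p = 2.
Against the integer gridlines: one y-axis crossing is at y = 0; it crosses the x-axis at the gridline x = 0.
Solving for integer coefficients yields p as stated.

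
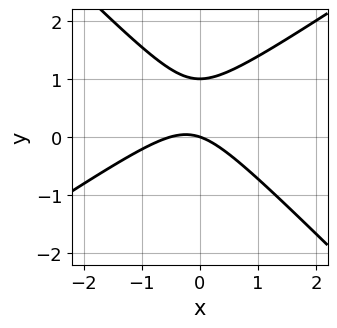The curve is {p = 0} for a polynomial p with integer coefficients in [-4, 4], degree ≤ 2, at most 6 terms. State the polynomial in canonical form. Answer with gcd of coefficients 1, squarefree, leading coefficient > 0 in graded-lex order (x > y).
(a) Degree: no degree-1 curve has this shape, so deg p = 2.
(b) Checking where it meets the axes: it crosses the x-axis at the gridline x = 0; the y-axis gridline crossings are at y ∈ {0, 1}.
(c) Solving for integer coefficients yields p as stated.

2*x^2 - x*y - 3*y^2 + x + 3*y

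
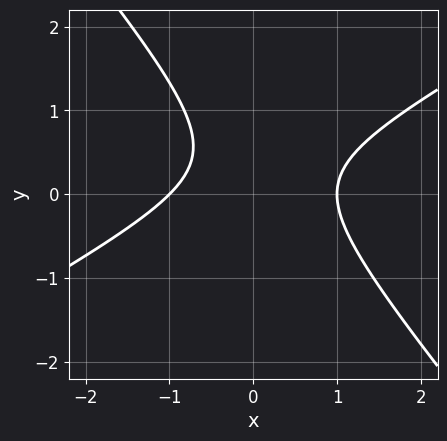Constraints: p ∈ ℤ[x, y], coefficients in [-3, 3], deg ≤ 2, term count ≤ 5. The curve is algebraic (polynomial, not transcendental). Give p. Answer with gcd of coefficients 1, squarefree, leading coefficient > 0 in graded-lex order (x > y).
2*x^2 - 2*x*y - 3*y^2 + 2*y - 2

The degree is 2 — the shape is more complex than any degree-1 curve.
From the visible intercepts: it misses every integer gridline on the y-axis; the x-axis gridline crossings are at x ∈ {-1, 1}.
Putting this together gives p.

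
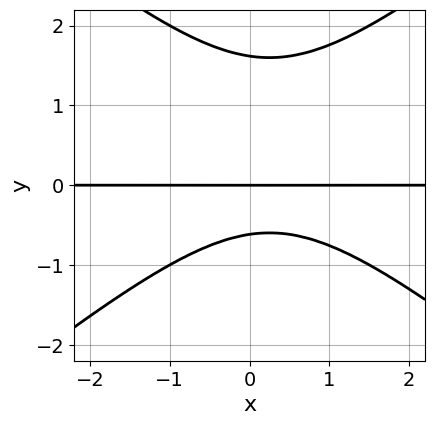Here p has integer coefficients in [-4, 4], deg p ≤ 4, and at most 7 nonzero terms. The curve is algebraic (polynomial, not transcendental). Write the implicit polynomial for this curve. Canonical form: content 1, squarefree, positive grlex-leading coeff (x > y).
2*x^2*y - 3*y^3 - x*y + 3*y^2 + 3*y

1. The degree is 3 — the shape is more complex than any degree-2 curve.
2. From the axis intercepts and sections: it crosses the y-axis at the gridline y = 0; every point of the x-axis in the box is on the curve.
3. These observations pin down the coefficients.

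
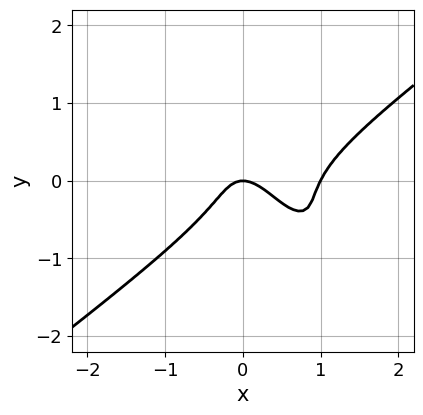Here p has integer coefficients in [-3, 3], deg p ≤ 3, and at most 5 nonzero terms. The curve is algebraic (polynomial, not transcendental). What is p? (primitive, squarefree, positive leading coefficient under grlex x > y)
First, the degree is 3 — a generic line meets the curve in up to 3 points.
Then, from the visible intercepts: the x-axis gridline crossings are at x ∈ {0, 1}; it crosses the y-axis at the gridline y = 0.
Finally, solving for integer coefficients yields p as stated.

2*x^3 - 2*x*y^2 - 2*y^3 - 2*x^2 - y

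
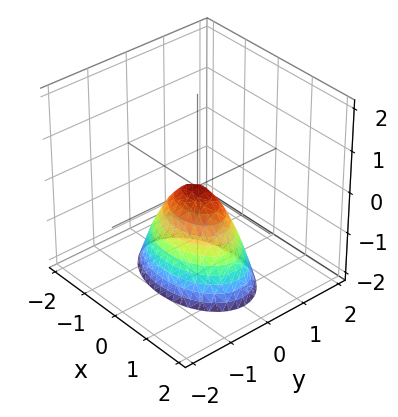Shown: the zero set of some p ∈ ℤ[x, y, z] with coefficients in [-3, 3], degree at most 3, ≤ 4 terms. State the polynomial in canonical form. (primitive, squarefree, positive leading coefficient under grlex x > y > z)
x^2 + 2*y^2 + z

1. deg p = 2. A paraboloid; a quadric.
2. Symmetries: it's symmetric under x → −x, forcing even powers of x; it's symmetric under y → −y, forcing even powers of y.
3. From the axis intercepts and sections: it crosses the z-axis at the gridline z = 0; it meets the x-axis at x = 0 (among the integer gridlines); one y-axis crossing is at y = 0.
4. Matching integer coefficients to the picture gives p.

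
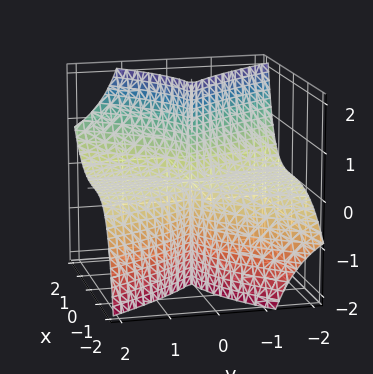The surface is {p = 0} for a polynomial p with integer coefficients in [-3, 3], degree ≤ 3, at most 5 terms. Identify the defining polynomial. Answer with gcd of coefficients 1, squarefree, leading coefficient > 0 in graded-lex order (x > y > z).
First, there are 2 components. Treating them together as one polynomial.
Then, degree: no degree-2 surface has this shape, so deg p = 3.
Next, reading off the gridlines: the visible z-axis segment lies entirely on the surface; every point of the y-axis in the box is on the surface; one x-axis crossing is at x = 0.
Finally, assembling these constraints gives the stated polynomial.

2*x^3 - 2*x*y*z - 3*y^2*z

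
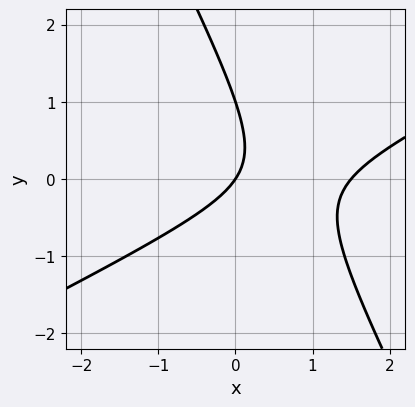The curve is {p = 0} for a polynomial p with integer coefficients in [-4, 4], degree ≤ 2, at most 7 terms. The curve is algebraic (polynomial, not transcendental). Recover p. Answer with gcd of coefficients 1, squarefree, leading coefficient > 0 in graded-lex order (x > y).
2*x^2 - 3*x*y - 2*y^2 - 3*x + 2*y

1. The degree is 2 — a generic line meets the curve in up to 2 points.
2. Observable constraints: the y-axis gridline crossings are at y ∈ {0, 1}; one x-axis crossing is at x = 0.
3. Putting this together gives p.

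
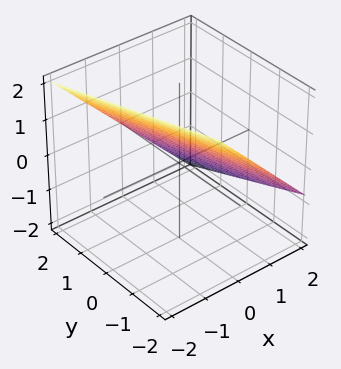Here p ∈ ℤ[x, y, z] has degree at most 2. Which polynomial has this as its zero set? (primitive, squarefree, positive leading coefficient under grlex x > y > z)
(a) Degree: the surface is flat (a plane), so deg p = 1.
(b) From the visible intercepts: it crosses the y-axis at the gridline y = 2.
(c) Together with the visible shape, these determine p as stated.

3*x + y + 3*z - 2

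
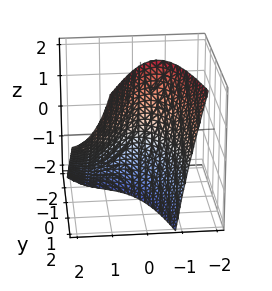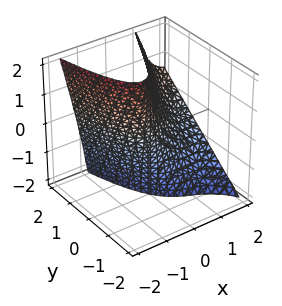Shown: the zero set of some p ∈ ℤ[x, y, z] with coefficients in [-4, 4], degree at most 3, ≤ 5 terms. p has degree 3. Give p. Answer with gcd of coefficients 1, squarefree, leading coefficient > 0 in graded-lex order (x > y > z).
x^3 - 3*x^2 - 2*x*z + 3*y

1. deg p = 3. No degree-2 surface has this shape.
2. From the axis intercepts and sections: one x-axis crossing is at x = 0; the visible z-axis segment lies entirely on the surface; it meets the y-axis at y = 0 (among the integer gridlines).
3. Fitting integer coefficients to these (and the overall shape) gives p.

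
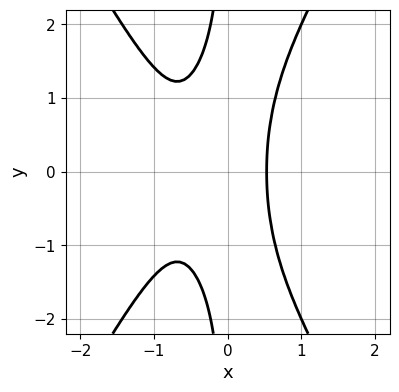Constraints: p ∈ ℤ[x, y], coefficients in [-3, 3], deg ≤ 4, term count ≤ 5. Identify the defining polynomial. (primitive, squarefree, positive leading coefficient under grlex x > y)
(a) deg p = 3. The shape is more complex than any degree-2 curve.
(b) Symmetries: mirror symmetry y ↦ −y ⇒ only even powers of y.
(c) From the axis intercepts and sections: it misses every integer gridline on the y-axis.
(d) Together with the visible shape, these determine p as stated.

3*x^3 - x*y^2 + 2*x^2 - 1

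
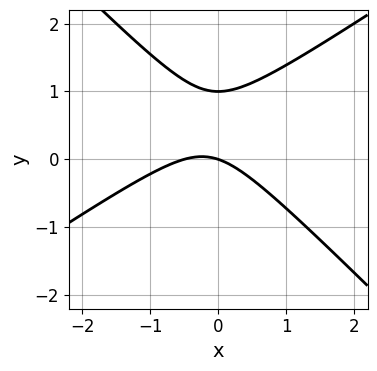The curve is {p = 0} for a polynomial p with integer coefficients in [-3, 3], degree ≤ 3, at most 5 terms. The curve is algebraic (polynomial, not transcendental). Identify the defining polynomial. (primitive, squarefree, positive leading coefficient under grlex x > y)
1. deg p = 2. A generic line meets the curve in up to 2 points.
2. Reading off the gridlines: among the integer gridlines, it crosses the y-axis at y ∈ {0, 1}; it crosses the x-axis at the gridline x = 0.
3. The integer polynomial consistent with all of this is the stated p.

2*x^2 - x*y - 3*y^2 + x + 3*y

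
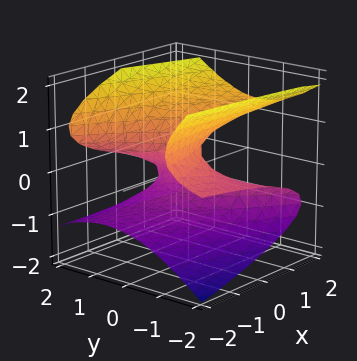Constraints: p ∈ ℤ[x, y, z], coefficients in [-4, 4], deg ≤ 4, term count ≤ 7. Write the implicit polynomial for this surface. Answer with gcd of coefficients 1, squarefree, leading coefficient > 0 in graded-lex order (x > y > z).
(a) deg p = 3. A generic line meets the surface in up to 3 points.
(b) Against the integer gridlines: it meets the z-axis at z = 0 (among the integer gridlines); the visible y-axis segment lies entirely on the surface; one x-axis crossing is at x = 0.
(c) The integer polynomial consistent with all of this is the stated p.

x*y*z + 2*y^2*z - 3*z^3 + 2*z^2 + 2*x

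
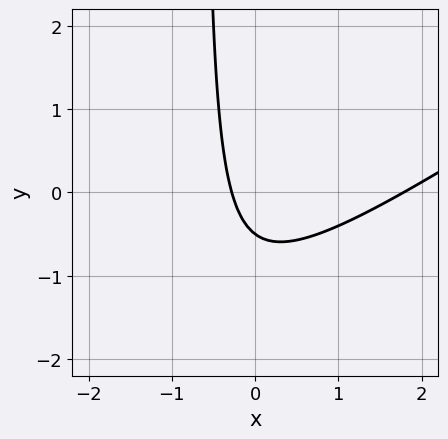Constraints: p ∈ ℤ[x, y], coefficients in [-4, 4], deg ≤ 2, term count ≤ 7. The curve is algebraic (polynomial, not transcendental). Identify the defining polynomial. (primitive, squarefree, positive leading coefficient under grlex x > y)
2*x^2 - 3*x*y - 3*x - 2*y - 1

The degree is 2 — a generic line meets the curve in up to 2 points.
Solving for integer coefficients yields p as stated.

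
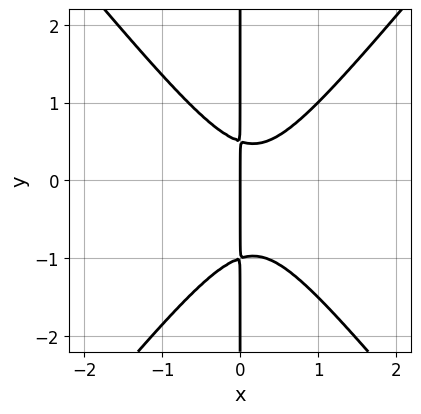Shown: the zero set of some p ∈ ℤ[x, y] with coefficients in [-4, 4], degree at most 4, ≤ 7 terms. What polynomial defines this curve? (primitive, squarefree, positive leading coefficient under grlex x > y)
3*x^3 - 2*x*y^2 - x^2 - x*y + x

First, deg p = 3. No degree-2 curve has this shape.
Then, reading off the gridlines: every point of the y-axis in the box is on the curve; it meets the x-axis at x = 0 (among the integer gridlines).
Finally, matching integer coefficients to the picture gives p.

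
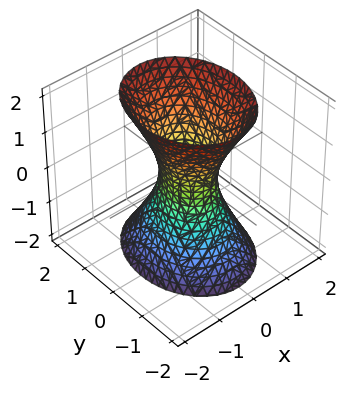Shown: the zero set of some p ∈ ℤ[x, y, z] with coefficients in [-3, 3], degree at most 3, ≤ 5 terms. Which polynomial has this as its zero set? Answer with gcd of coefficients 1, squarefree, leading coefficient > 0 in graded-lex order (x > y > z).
3*x^2 + 2*y^2 - z^2 - 1

(a) Degree: one connected sheet with a waist; a quadric, so deg p = 2.
(b) Symmetries: mirror symmetry z ↦ −z ⇒ only even powers of z; the y ↦ −y reflection is a symmetry, so y appears only in even powers; the x ↦ −x reflection is a symmetry, so x appears only in even powers.
(c) Checking where it meets the axes: no z-intercept at any integer in the box.
(d) Together with the visible shape, these determine p as stated.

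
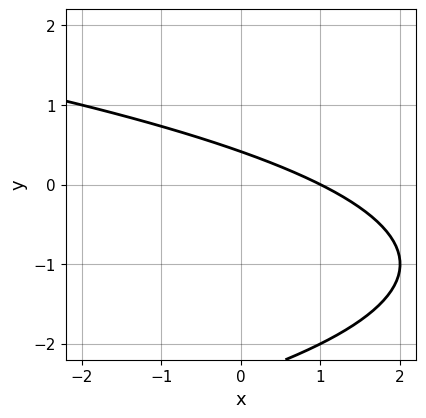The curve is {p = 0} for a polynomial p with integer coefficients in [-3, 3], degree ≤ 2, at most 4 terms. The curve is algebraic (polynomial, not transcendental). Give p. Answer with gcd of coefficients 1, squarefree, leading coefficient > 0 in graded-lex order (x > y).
y^2 + x + 2*y - 1

1. deg p = 2. The shape is more complex than any degree-1 curve.
2. Reading off the gridlines: it meets the x-axis at x = 1 (among the integer gridlines).
3. Together with the visible shape, these determine p as stated.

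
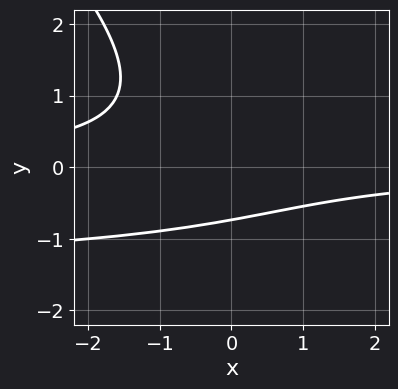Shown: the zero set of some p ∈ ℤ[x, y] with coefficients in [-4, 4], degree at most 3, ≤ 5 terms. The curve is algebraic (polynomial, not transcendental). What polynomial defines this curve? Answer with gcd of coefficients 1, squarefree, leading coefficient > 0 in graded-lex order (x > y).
1. deg p = 3.
2. From the axis intercepts and sections: no x-intercept at any integer in the box.
3. Solving for integer coefficients yields p as stated.

2*x*y^2 + 2*y^3 + 3*x*y + 3*y + 3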